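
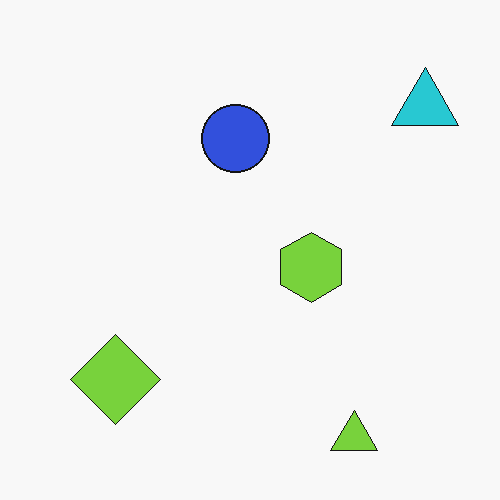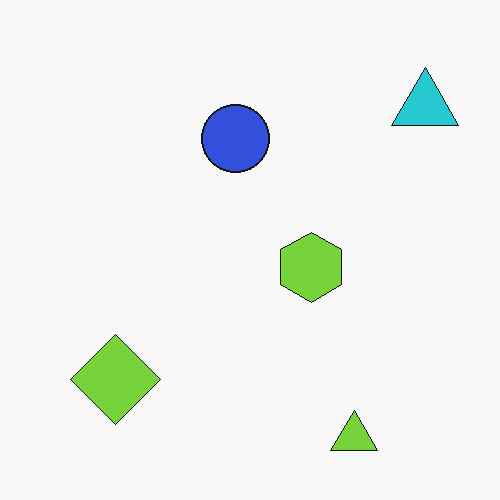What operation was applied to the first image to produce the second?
The second image is the first given moderate JPEG compression.

Blocky 8×8 compression artifacts appear around shape edges and the flat background shows ringing — characteristic JPEG degradation.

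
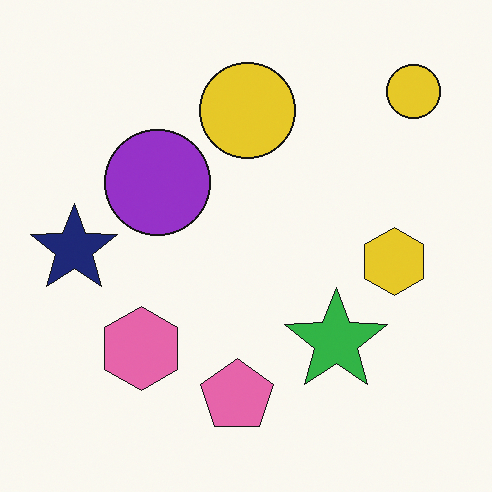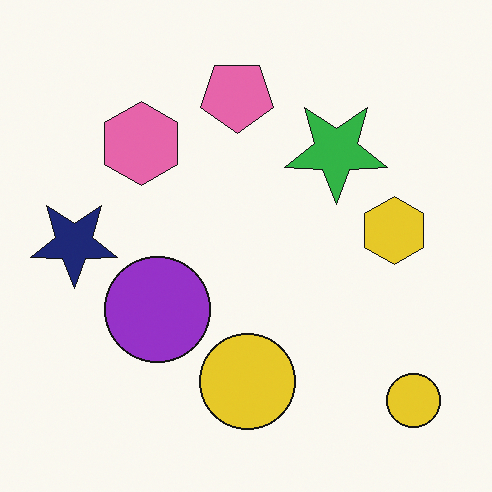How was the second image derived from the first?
This is the original image flipped vertically (top ↔ bottom).

The pink pentagon is in the bottom of the first image and the top of the second — shapes on opposite sides of the horizontal midline have swapped in a mirror flip.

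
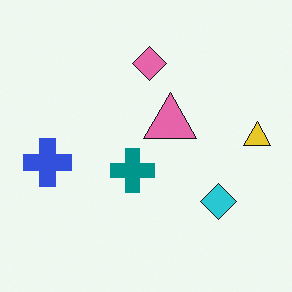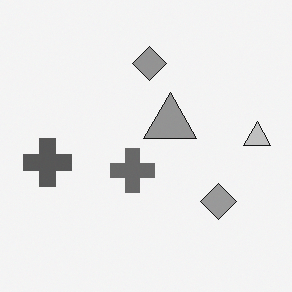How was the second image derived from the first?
This is the original image converted to grayscale.

All color is removed — every shape is now a shade of grey.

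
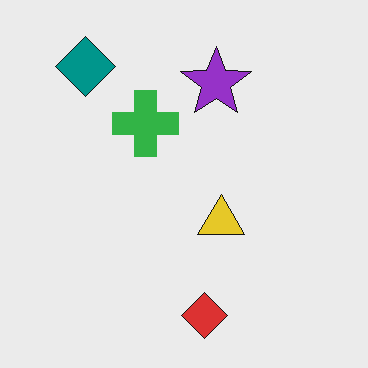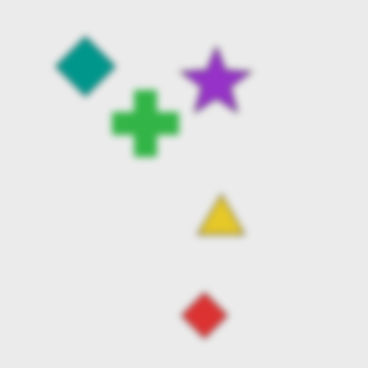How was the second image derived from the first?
The transformation is: moderately blurred.

Shape edges and outlines are uniformly softened across the whole image.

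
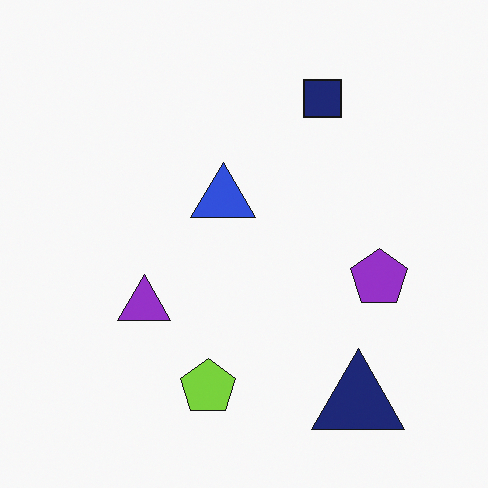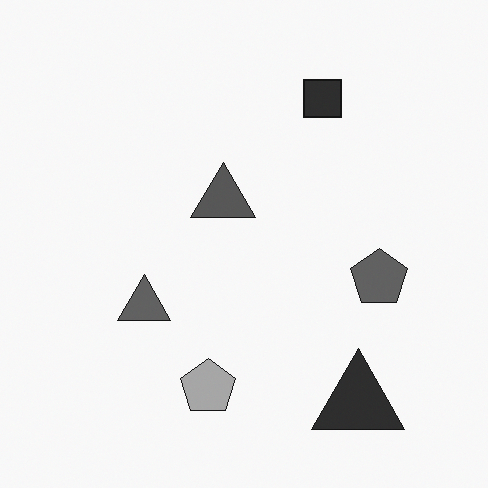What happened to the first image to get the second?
It was converted to grayscale.

All color is removed — every shape is now a shade of grey.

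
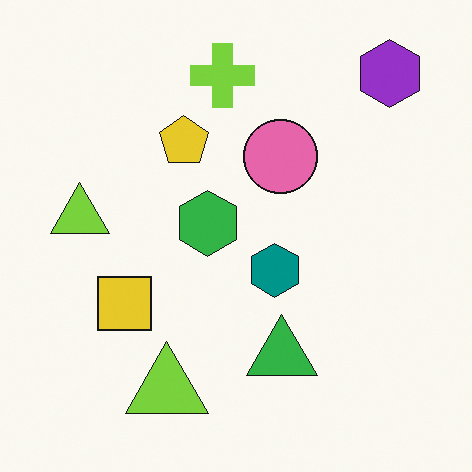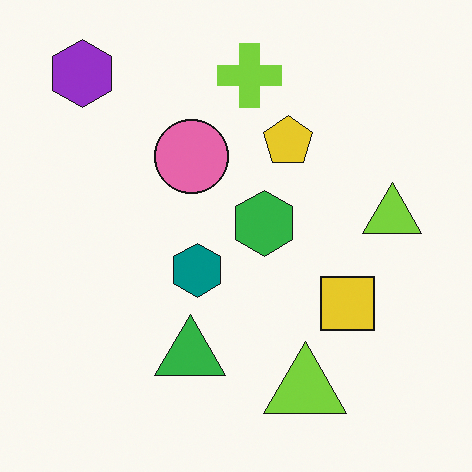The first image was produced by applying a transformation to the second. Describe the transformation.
The transformation is: flipped horizontally (left ↔ right).

The purple hexagon is in the top-left of the second image and the top-right of the first — shapes on opposite sides of the vertical midline have swapped in a mirror flip.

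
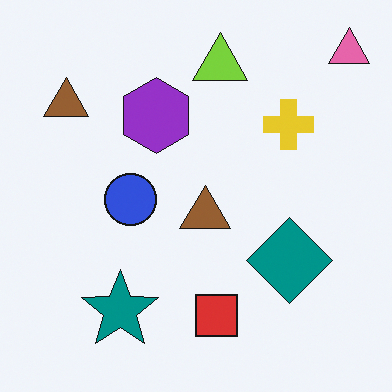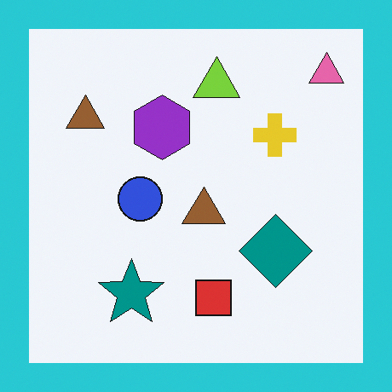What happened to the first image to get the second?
It was framed with a cyan border.

A solid cyan frame runs around the edge of the second image, with the content slightly shrunk inside it.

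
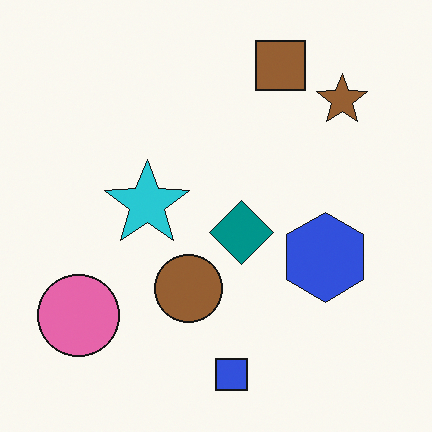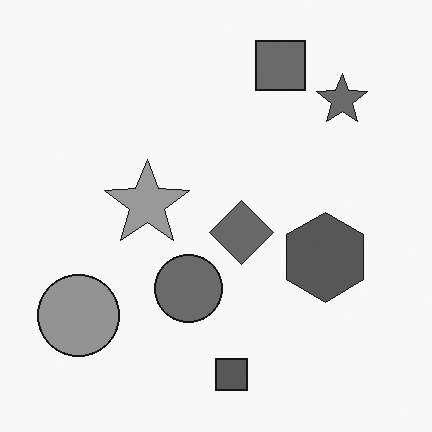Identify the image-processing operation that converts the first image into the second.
The image was converted to grayscale.

All color is removed — every shape is now a shade of grey.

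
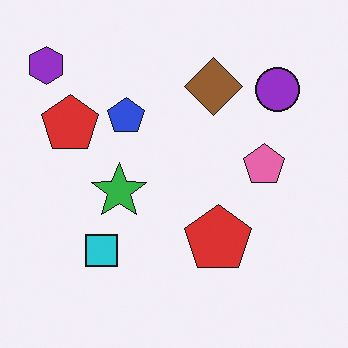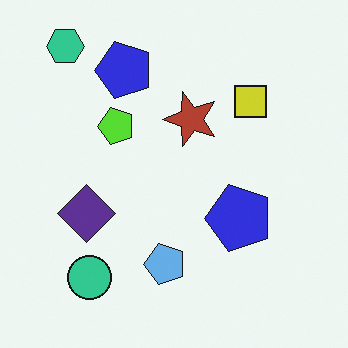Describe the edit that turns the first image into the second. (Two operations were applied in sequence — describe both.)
Transposed (reflected across the top-left ↔ bottom-right diagonal), then hue-shifted by a large amount.

Shapes have swapped their row and column positions — what was in the top-right is now in the bottom-left — a diagonal reflection. Every shape's color has rotated by the same amount around the hue wheel — a uniform hue shift.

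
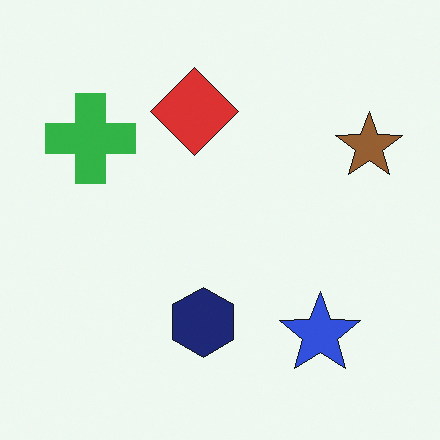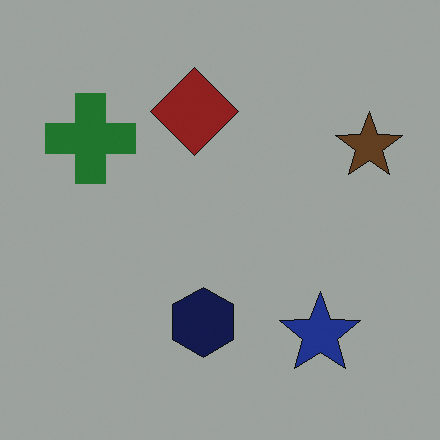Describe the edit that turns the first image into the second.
Noticeably darkened.

Every pixel — background and shapes alike — is uniformly darkened.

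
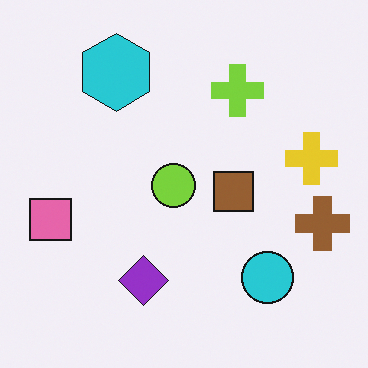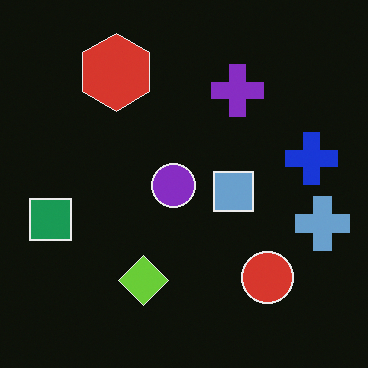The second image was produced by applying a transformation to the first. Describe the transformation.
Color-inverted (negative).

The light background has become dark and every shape's color is its complement — a photographic negative.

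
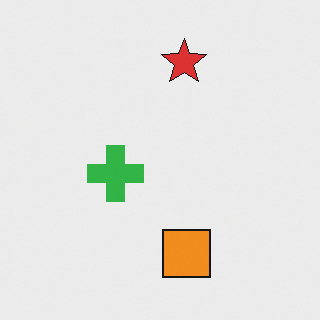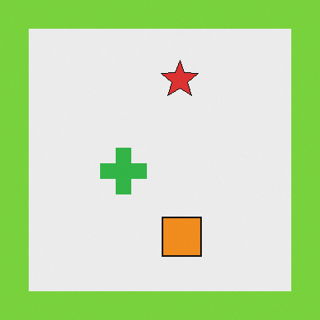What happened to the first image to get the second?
This is the original image framed with a lime border.

A solid lime frame runs around the edge of the second image, with the content slightly shrunk inside it.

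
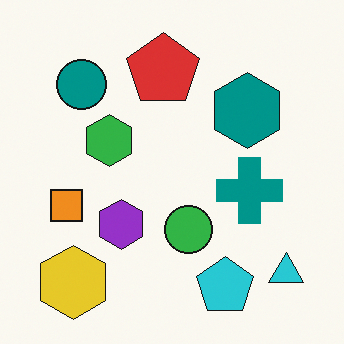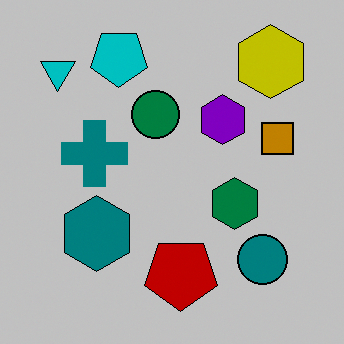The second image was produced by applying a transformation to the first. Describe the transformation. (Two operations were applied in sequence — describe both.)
Rotated 180°, then heavily posterized to just a handful of flat colors.

The cyan triangle sits in the bottom-right of the first image and the top-left of the second — consistent with a whole-image 180° rotation. Each flat color has snapped to a coarser quantized level — most visibly, the near-white background has dropped to a flat grey.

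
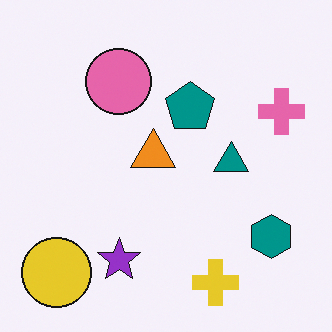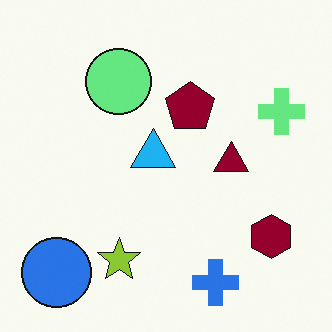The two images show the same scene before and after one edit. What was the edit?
This is the original image hue-shifted through roughly half the color wheel.

Every shape's color has rotated by the same amount around the hue wheel — a uniform hue shift.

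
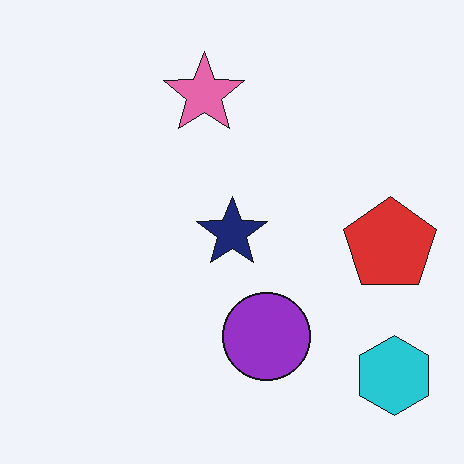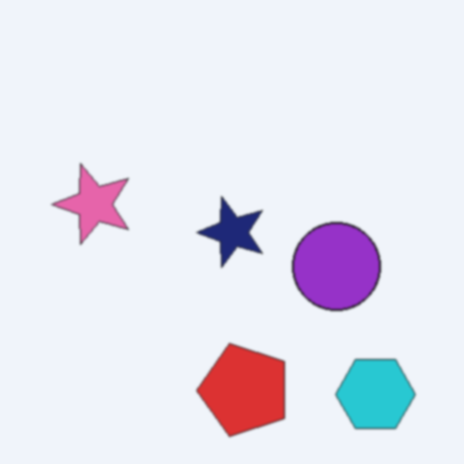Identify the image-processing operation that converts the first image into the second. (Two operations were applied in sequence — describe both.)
This is the original image lightly blurred, then transposed (reflected across the top-left ↔ bottom-right diagonal).

Shape edges and outlines are uniformly softened across the whole image. Shapes have swapped their row and column positions — what was in the top-right is now in the bottom-left — a diagonal reflection.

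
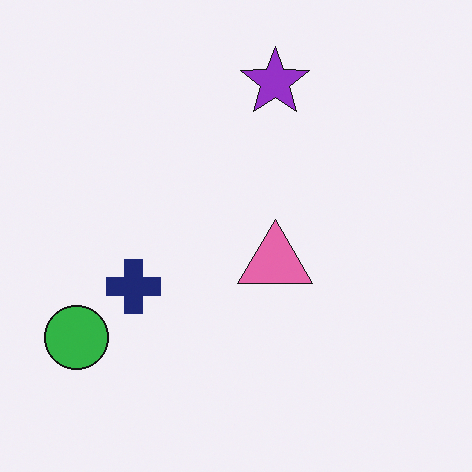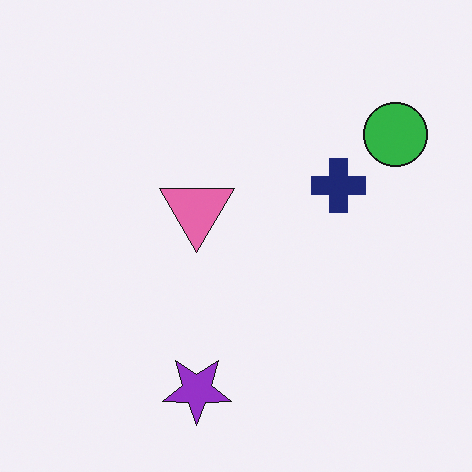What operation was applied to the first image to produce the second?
The transformation is: rotated 180°.

The green circle sits in the bottom-left of the first image and the top-right of the second — consistent with a whole-image 180° rotation.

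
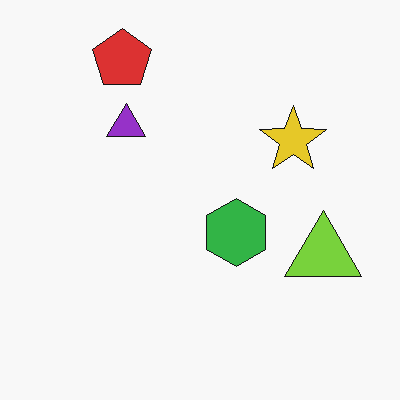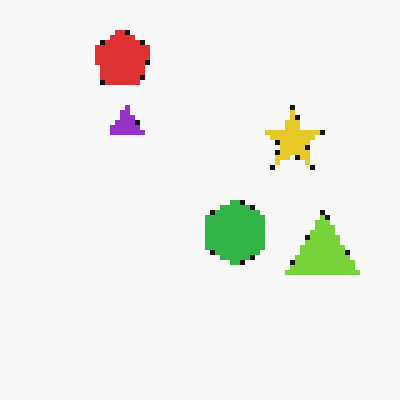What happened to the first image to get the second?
The image was lightly pixelated (a mild mosaic effect).

Shapes are reduced to large square blocks; fine edges and outlines are lost — a downscale-then-upscale (mosaic) effect.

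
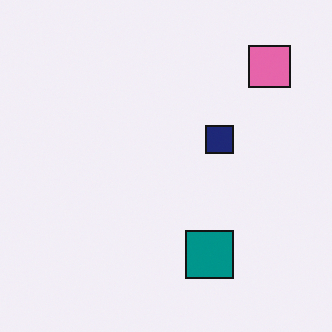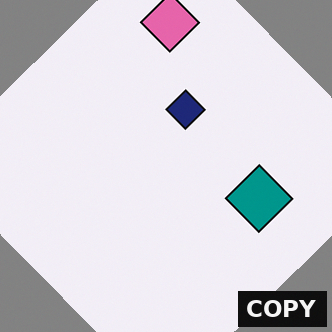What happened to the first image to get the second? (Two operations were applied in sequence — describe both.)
This is the original image rotated counter-clockwise by a large amount — several tens of degrees, then watermarked with the text "COPY" in the lower-right corner.

Every shape is tilted by the same angle and the image corners show triangular fill wedges — a whole-image rotation by a non-right angle. A dark label reading "COPY" appears in the lower-right corner.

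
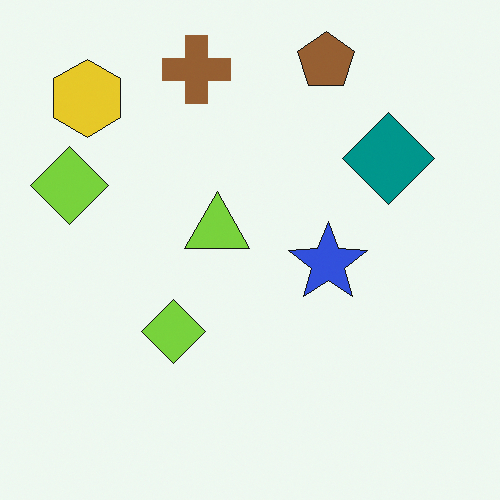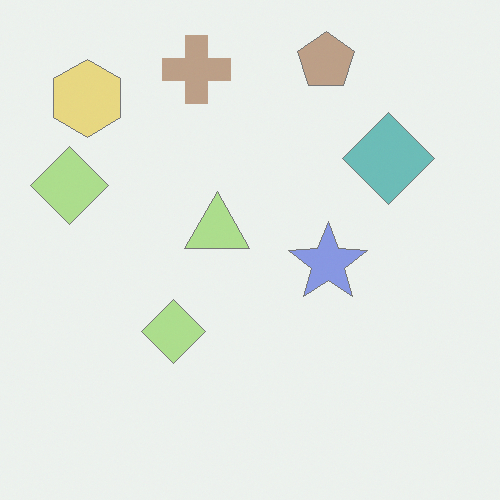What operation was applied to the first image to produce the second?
The transformation is: given much lower contrast.

Tones are pushed toward mid-grey across the whole image — a global contrast change.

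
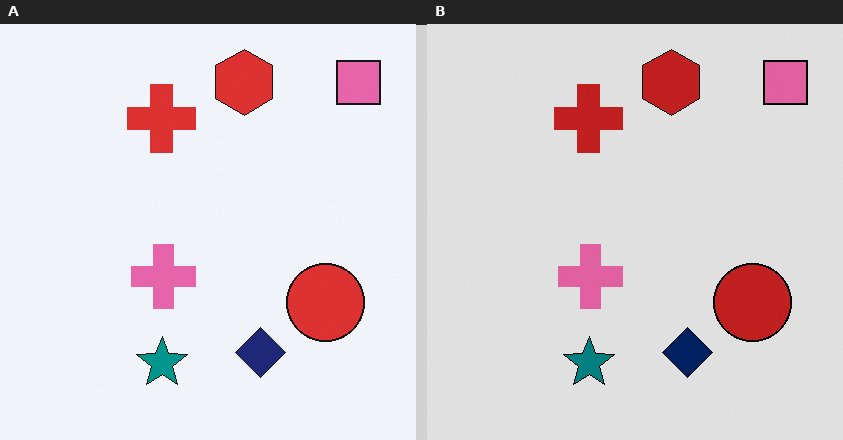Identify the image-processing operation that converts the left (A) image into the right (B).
This is the original image moderately posterized.

Each flat color has snapped to a coarser quantized level — most visibly, the near-white background has dropped to a flat grey.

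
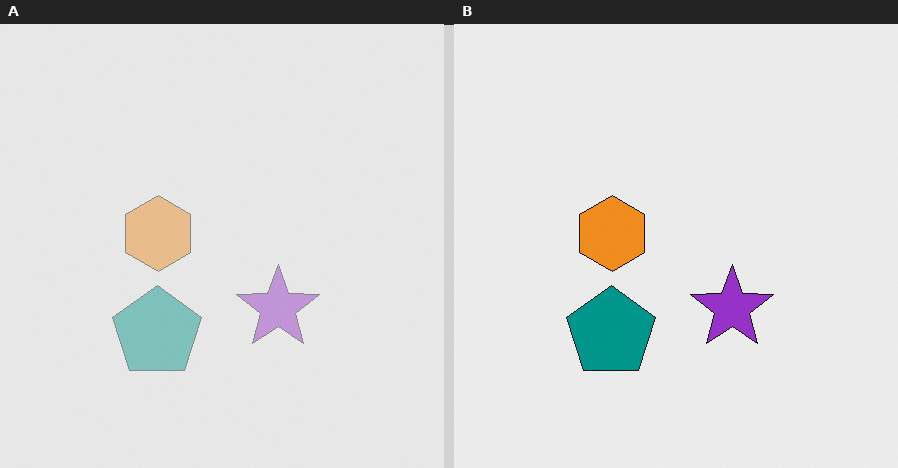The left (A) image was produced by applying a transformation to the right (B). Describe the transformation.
The left (A) image is the right (B) given much lower contrast.

Tones are pushed toward mid-grey across the whole image — a global contrast change.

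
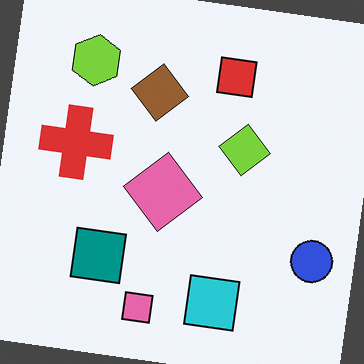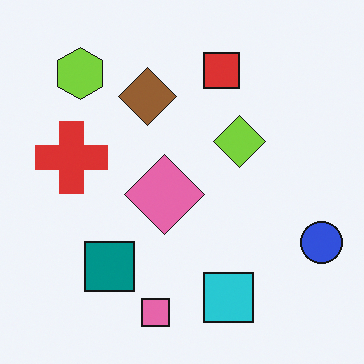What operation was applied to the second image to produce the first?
Rotated clockwise by a few degrees.

Every shape is tilted by the same angle and the image corners show triangular fill wedges — a whole-image rotation by a non-right angle.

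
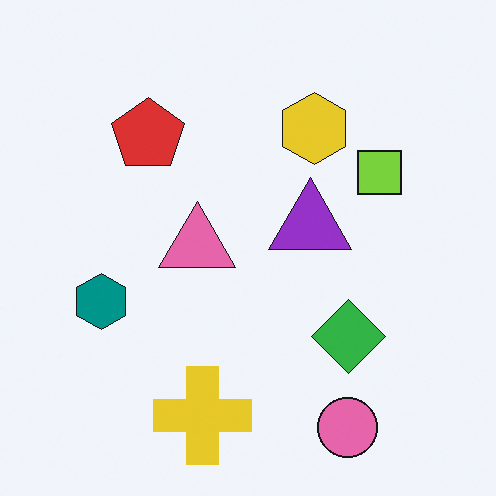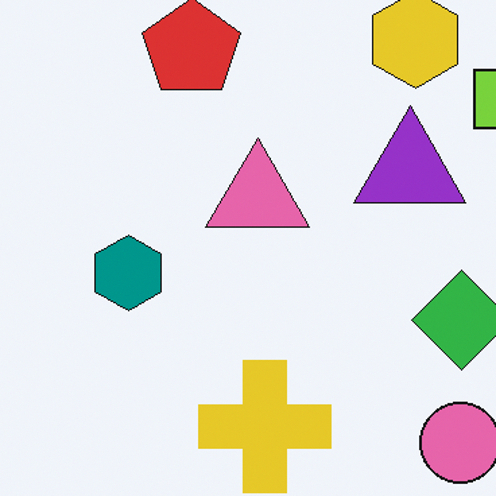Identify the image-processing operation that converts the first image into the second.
The image was cropped slightly and scaled back up.

The visible shapes are larger and the field of view is narrower; shapes near the original edges may be partly or wholly outside the frame — a crop-and-rescale.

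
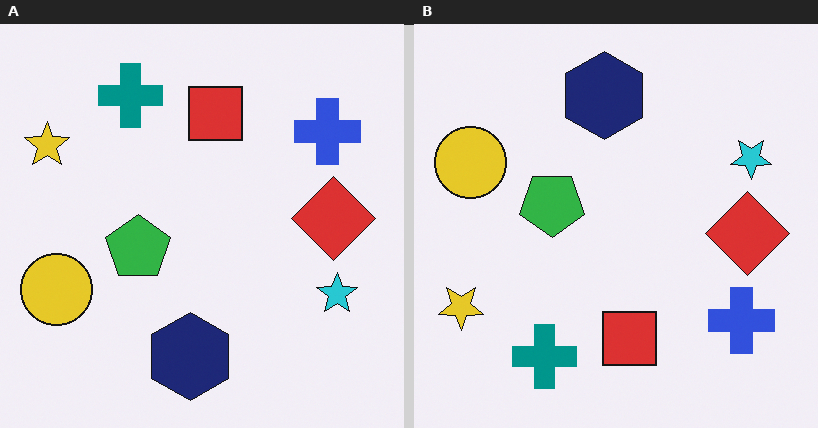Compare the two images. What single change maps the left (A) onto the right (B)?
This is the original image flipped vertically (top ↔ bottom).

The teal cross is in the top-left of the left (A) image and the bottom-left of the right (B) — shapes on opposite sides of the horizontal midline have swapped in a mirror flip.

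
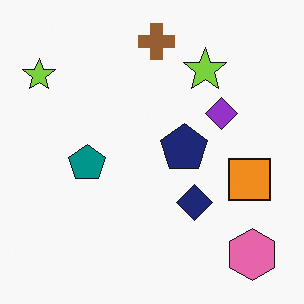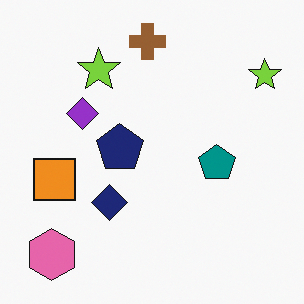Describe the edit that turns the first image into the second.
The second image is the first flipped horizontally (left ↔ right).

The pink hexagon is in the bottom-right of the first image and the bottom-left of the second — shapes on opposite sides of the vertical midline have swapped in a mirror flip.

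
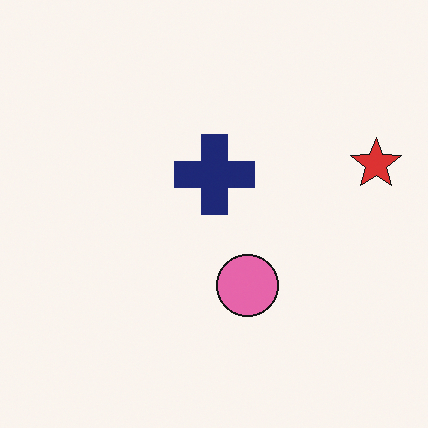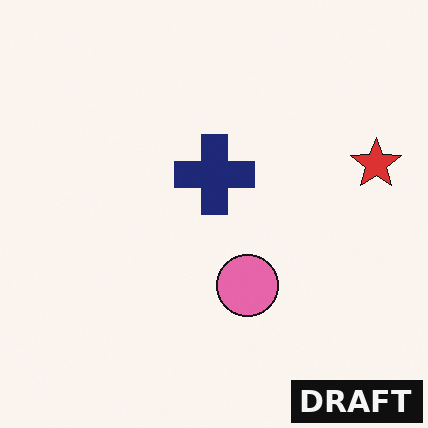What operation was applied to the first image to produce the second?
This is the original image watermarked with the text "DRAFT" in the lower-right corner.

A dark label reading "DRAFT" appears in the lower-right corner.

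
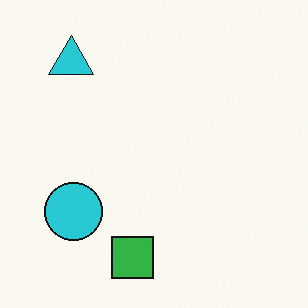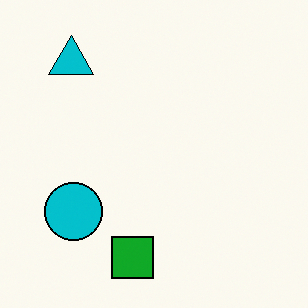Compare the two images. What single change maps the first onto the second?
The image was given slightly increased contrast.

Tones are pushed away from mid-grey across the whole image — a global contrast change.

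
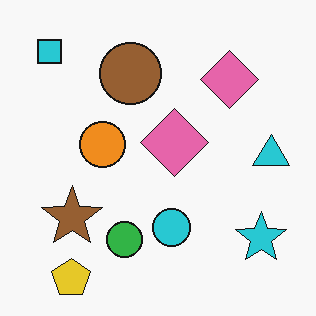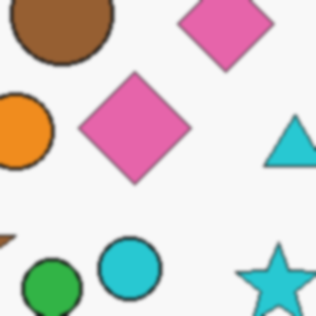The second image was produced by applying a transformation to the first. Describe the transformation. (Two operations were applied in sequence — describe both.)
The transformation is: cropped to a noticeably smaller region and rescaled, then given a subtle gaussian blur.

The visible shapes are larger and the field of view is narrower; shapes near the original edges may be partly or wholly outside the frame — a crop-and-rescale. Shape edges and outlines are uniformly softened across the whole image.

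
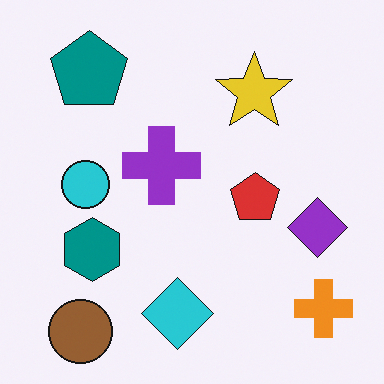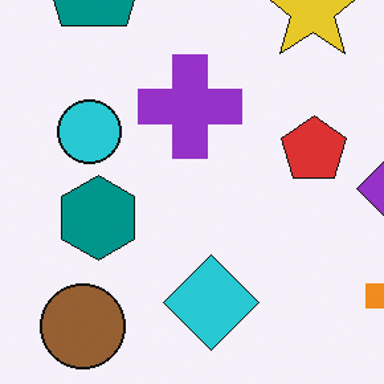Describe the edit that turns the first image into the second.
The transformation is: cropped slightly and scaled back up.

The visible shapes are larger and the field of view is narrower; shapes near the original edges may be partly or wholly outside the frame — a crop-and-rescale.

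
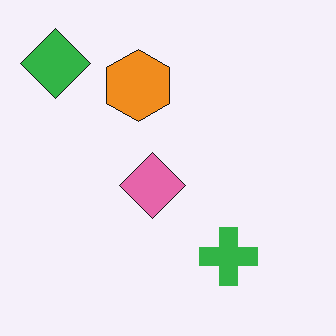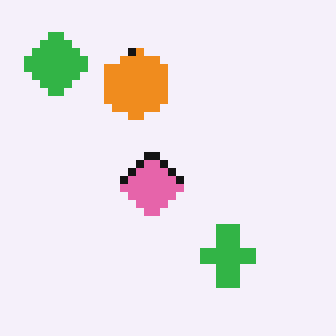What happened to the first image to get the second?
This is the original image pixelated into visible square blocks.

Shapes are reduced to large square blocks; fine edges and outlines are lost — a downscale-then-upscale (mosaic) effect.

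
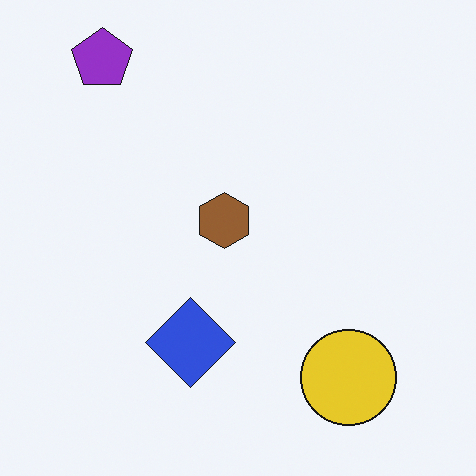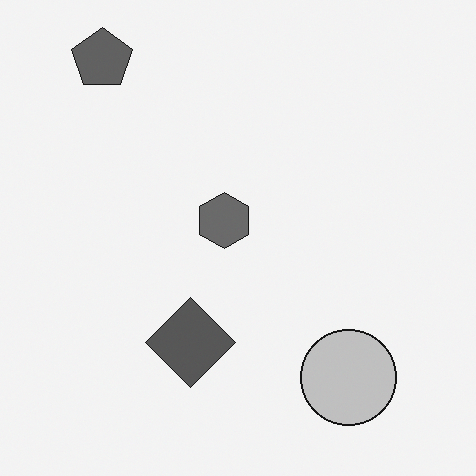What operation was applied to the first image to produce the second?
The second image is the first converted to grayscale.

All color is removed — every shape is now a shade of grey.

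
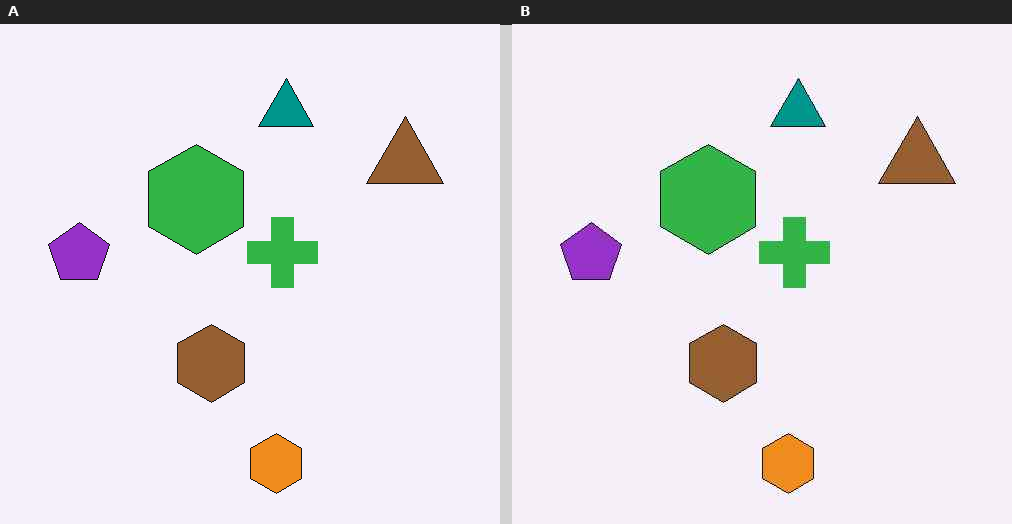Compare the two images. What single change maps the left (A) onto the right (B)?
Given moderate JPEG compression.

Blocky 8×8 compression artifacts appear around shape edges and the flat background shows ringing — characteristic JPEG degradation.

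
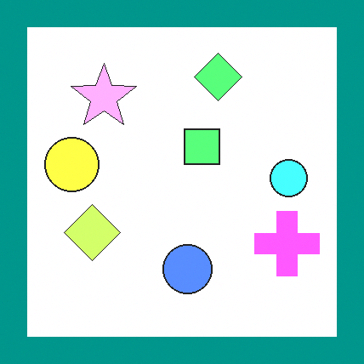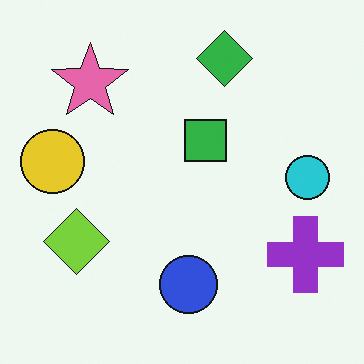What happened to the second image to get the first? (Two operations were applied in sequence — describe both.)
It was noticeably brightened, then framed with a teal border.

Every pixel — background and shapes alike — is uniformly brightened. A solid teal frame runs around the edge of the first image, with the content slightly shrunk inside it.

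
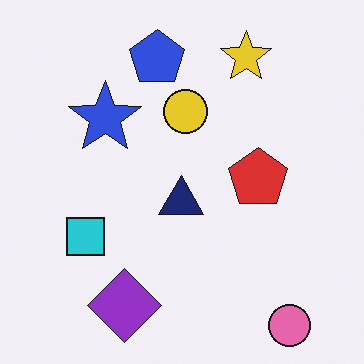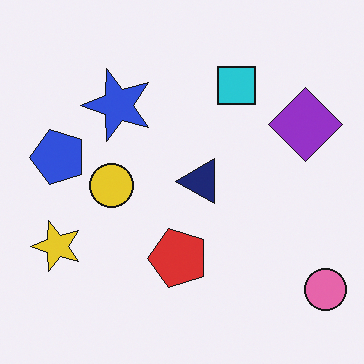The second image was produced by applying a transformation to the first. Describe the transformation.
This is the original image transposed (reflected across the top-left ↔ bottom-right diagonal).

Shapes have swapped their row and column positions — what was in the top-right is now in the bottom-left — a diagonal reflection.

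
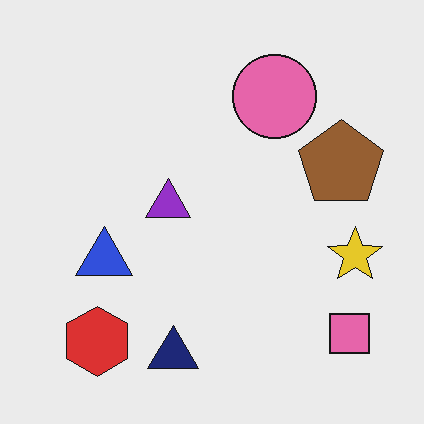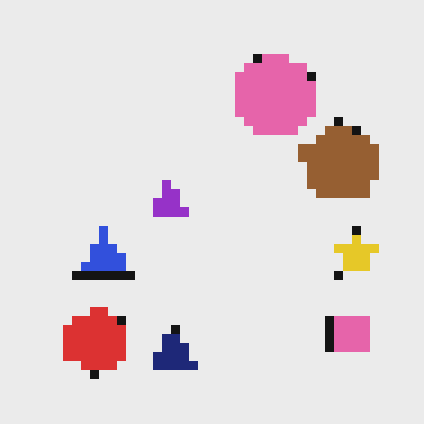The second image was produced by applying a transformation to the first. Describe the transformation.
The transformation is: coarsely pixelated.

Shapes are reduced to large square blocks; fine edges and outlines are lost — a downscale-then-upscale (mosaic) effect.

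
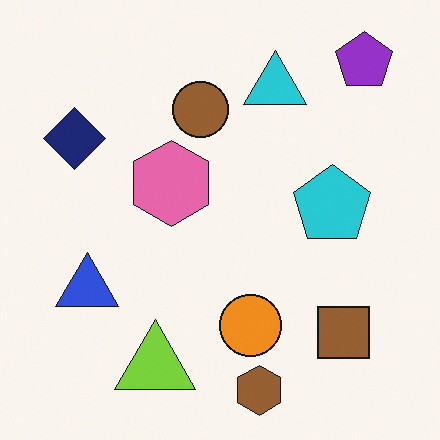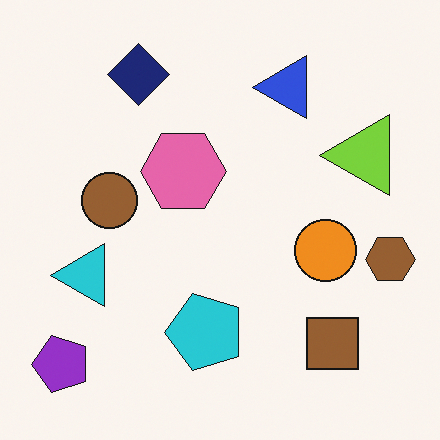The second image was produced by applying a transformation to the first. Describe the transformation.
The transformation is: transposed (reflected across the top-left ↔ bottom-right diagonal).

Shapes have swapped their row and column positions — what was in the top-right is now in the bottom-left — a diagonal reflection.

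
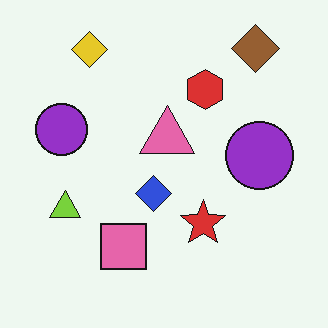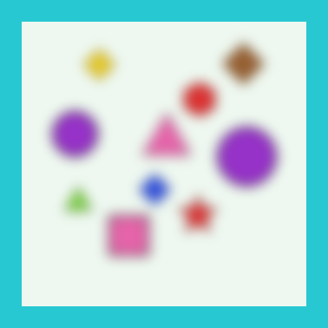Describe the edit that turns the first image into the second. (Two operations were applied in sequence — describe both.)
The second image is the first strongly gaussian-blurred, then framed with a cyan border.

Shape edges and outlines are uniformly softened across the whole image. A solid cyan frame runs around the edge of the second image, with the content slightly shrunk inside it.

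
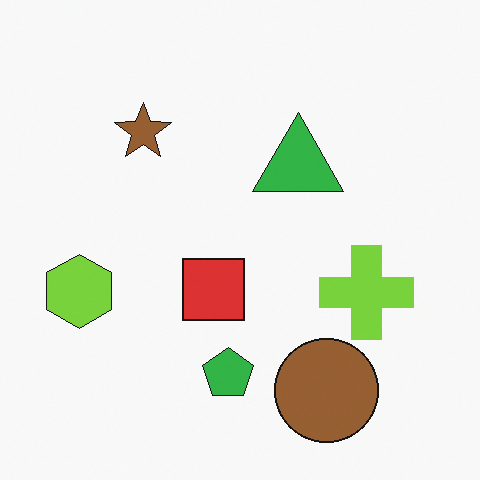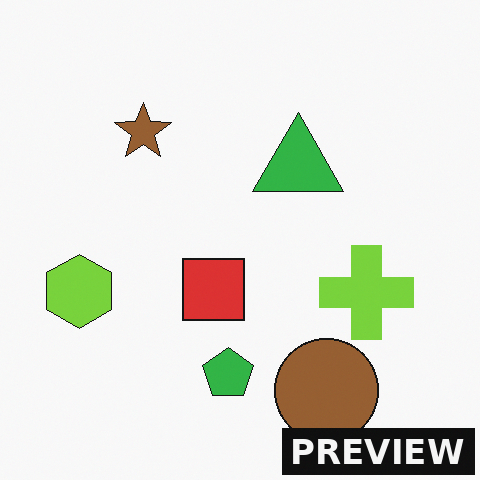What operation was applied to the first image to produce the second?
Watermarked with the text "PREVIEW" in the lower-right corner.

A dark label reading "PREVIEW" appears in the lower-right corner.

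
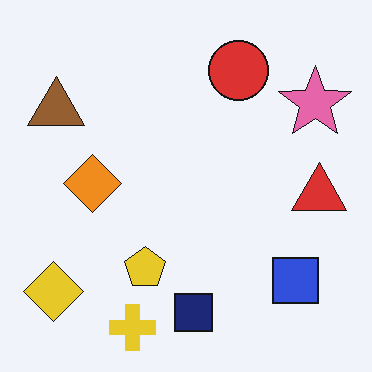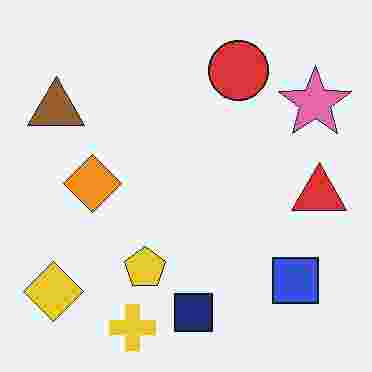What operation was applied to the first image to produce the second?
This is the original image degraded with heavy JPEG compression.

Blocky 8×8 compression artifacts appear around shape edges and the flat background shows ringing — characteristic JPEG degradation.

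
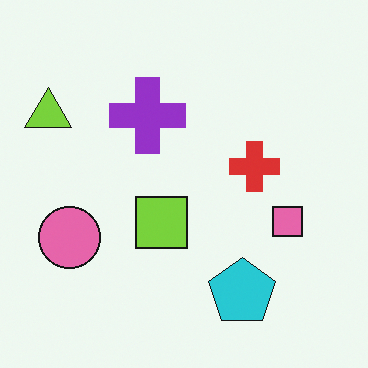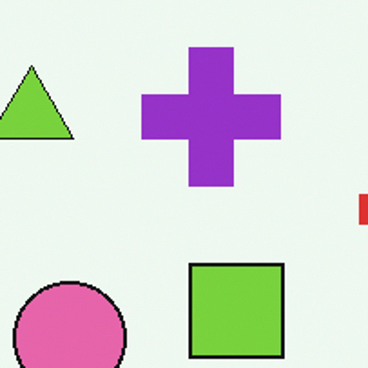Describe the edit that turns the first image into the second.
Cropped to a noticeably smaller region and rescaled.

The visible shapes are larger and the field of view is narrower; shapes near the original edges may be partly or wholly outside the frame — a crop-and-rescale.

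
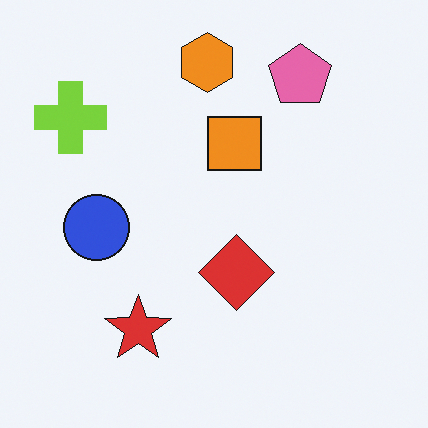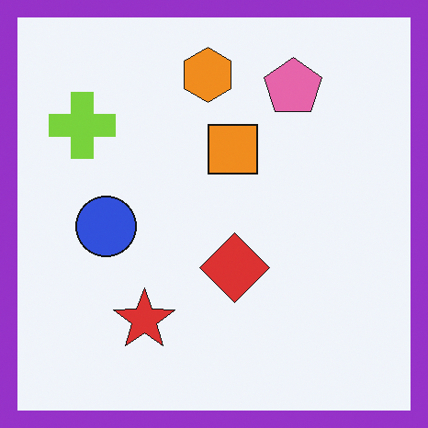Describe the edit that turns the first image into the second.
This is the original image framed with a purple border.

A solid purple frame runs around the edge of the second image, with the content slightly shrunk inside it.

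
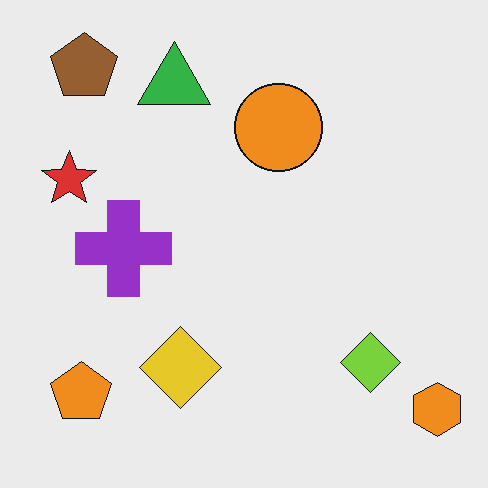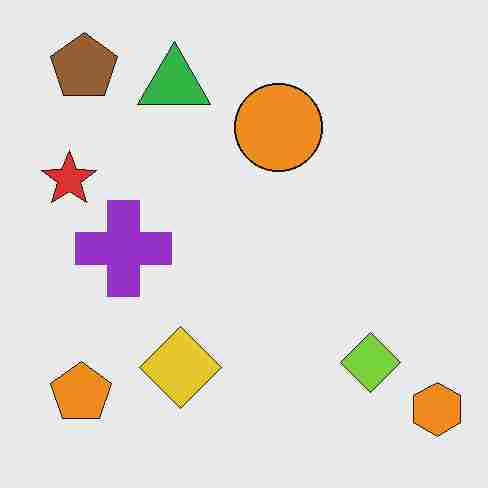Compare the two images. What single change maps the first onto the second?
The second image is the first heavily JPEG-compressed with obvious blocking artifacts.

Blocky 8×8 compression artifacts appear around shape edges and the flat background shows ringing — characteristic JPEG degradation.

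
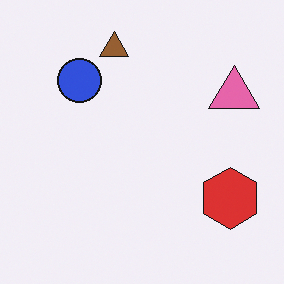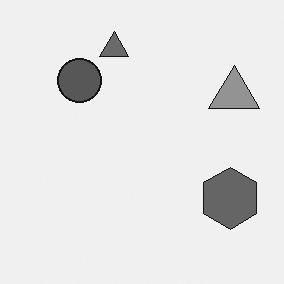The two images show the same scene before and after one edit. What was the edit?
Converted to grayscale.

All color is removed — every shape is now a shade of grey.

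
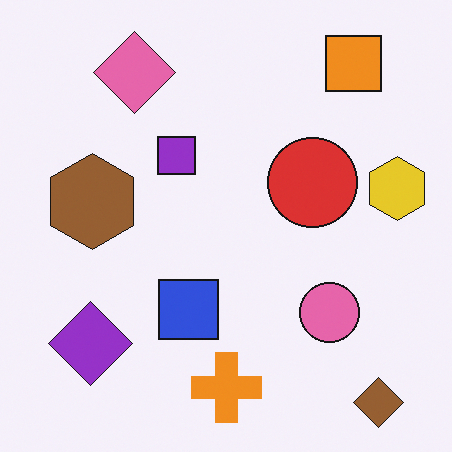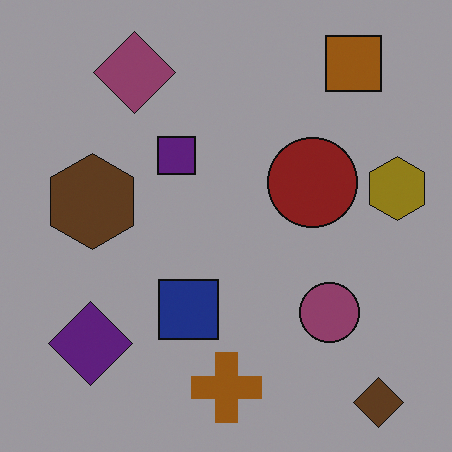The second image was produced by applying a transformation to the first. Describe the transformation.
The image was noticeably darkened.

Every pixel — background and shapes alike — is uniformly darkened.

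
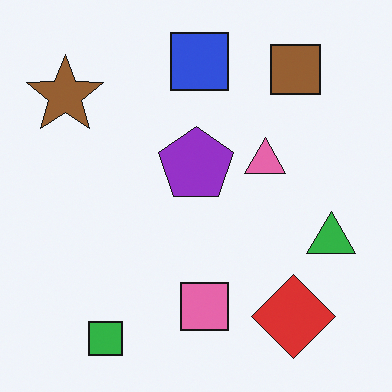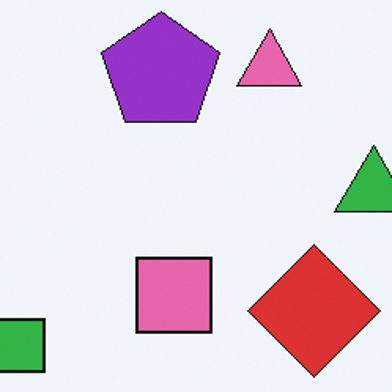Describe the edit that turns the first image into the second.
This is the original image cropped to a modestly smaller region and rescaled.

The visible shapes are larger and the field of view is narrower; shapes near the original edges may be partly or wholly outside the frame — a crop-and-rescale.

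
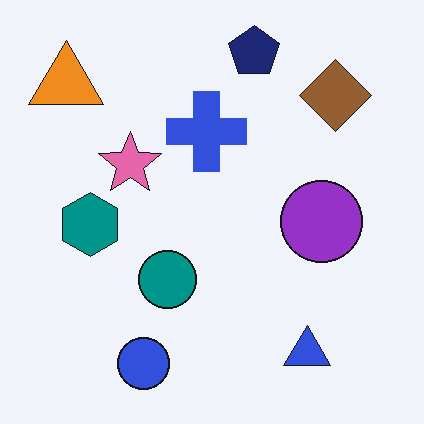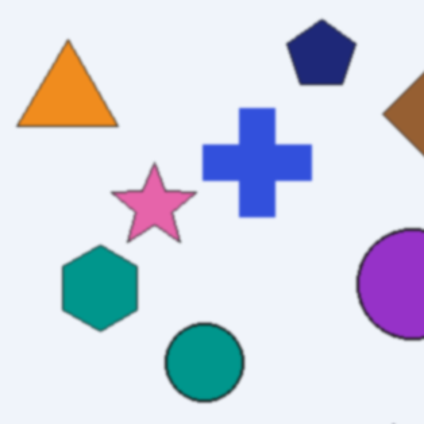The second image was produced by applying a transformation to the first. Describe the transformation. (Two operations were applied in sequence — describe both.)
Given a subtle gaussian blur, then cropped slightly and scaled back up.

Shape edges and outlines are uniformly softened across the whole image. The visible shapes are larger and the field of view is narrower; shapes near the original edges may be partly or wholly outside the frame — a crop-and-rescale.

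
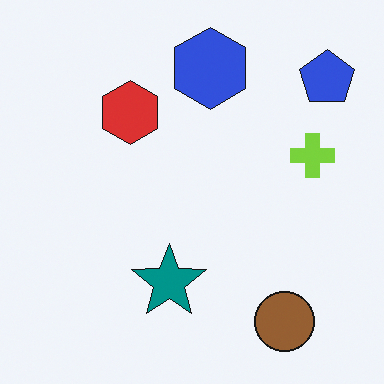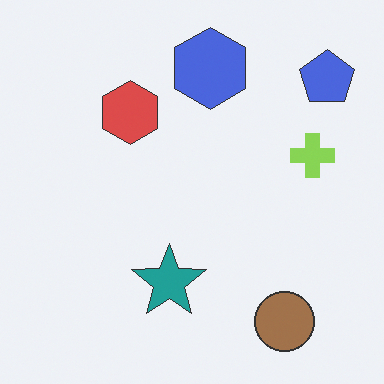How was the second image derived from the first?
Given slightly reduced contrast.

Tones are pushed toward mid-grey across the whole image — a global contrast change.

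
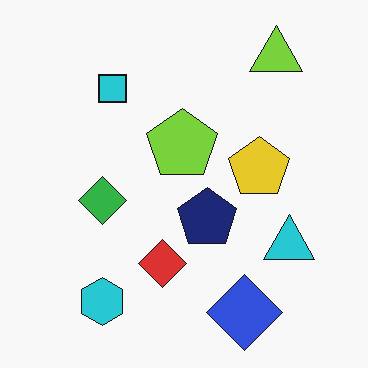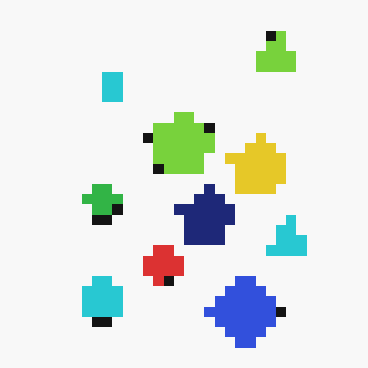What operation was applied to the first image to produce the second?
This is the original image coarsely pixelated.

Shapes are reduced to large square blocks; fine edges and outlines are lost — a downscale-then-upscale (mosaic) effect.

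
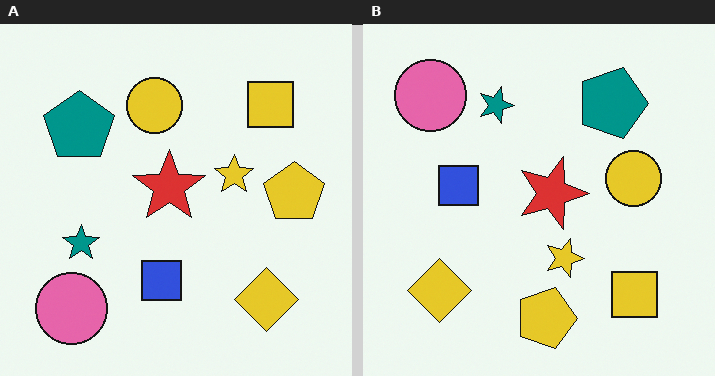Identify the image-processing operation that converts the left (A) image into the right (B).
The right (B) image is the left (A) rotated 90° clockwise.

The pink circle sits in the bottom-left of the left (A) image and the top-left of the right (B) — consistent with a whole-image 90° clockwise rotation.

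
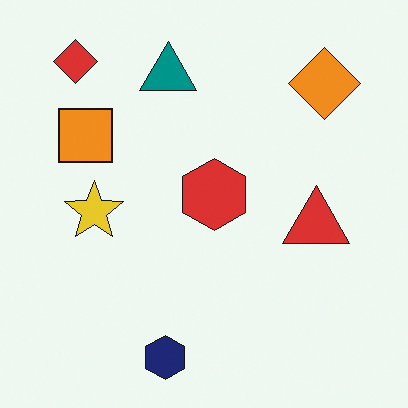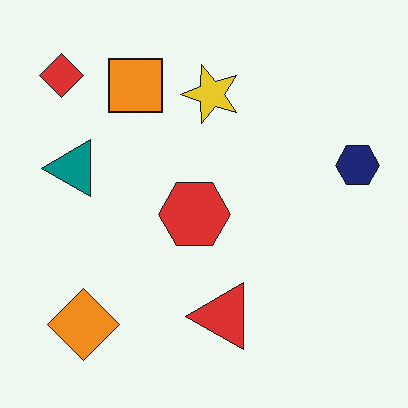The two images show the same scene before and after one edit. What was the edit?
This is the original image transposed (reflected across the top-left ↔ bottom-right diagonal).

Shapes have swapped their row and column positions — what was in the top-right is now in the bottom-left — a diagonal reflection.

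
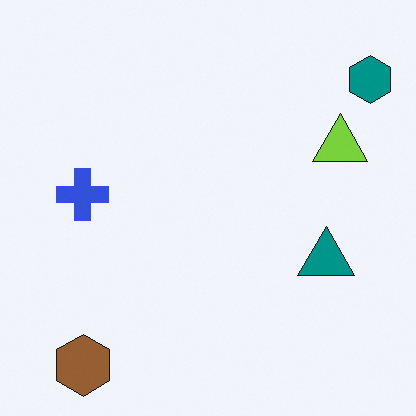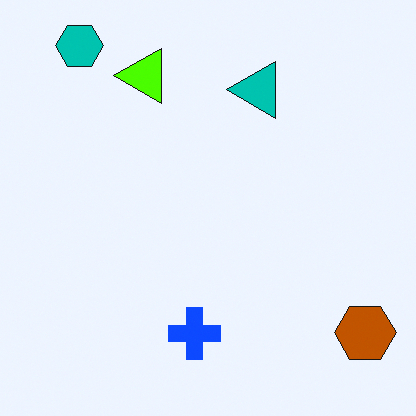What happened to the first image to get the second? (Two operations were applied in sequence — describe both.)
This is the original image rotated 90° counter-clockwise, then heavily oversaturated.

The teal hexagon sits in the top-right of the first image and the top-left of the second — consistent with a whole-image 90° counter-clockwise rotation. All colors are more vivid — a global saturation change.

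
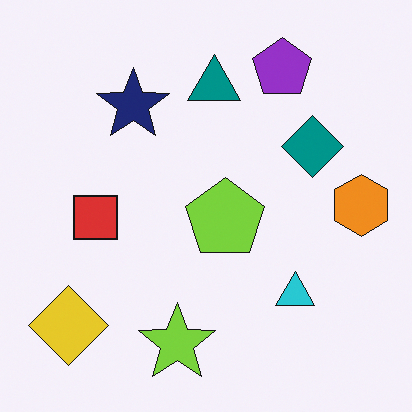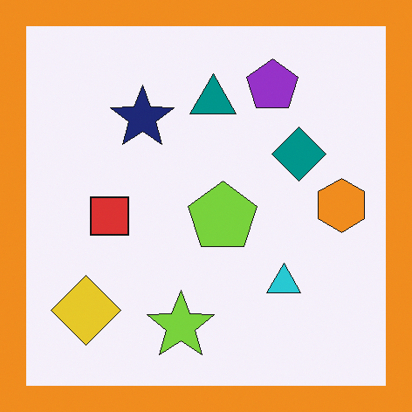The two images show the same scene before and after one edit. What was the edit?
It was framed with a orange border.

A solid orange frame runs around the edge of the second image, with the content slightly shrunk inside it.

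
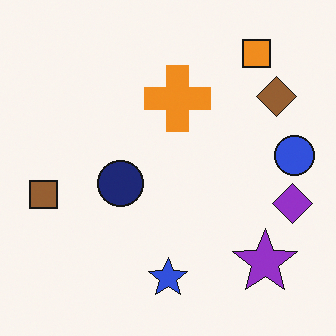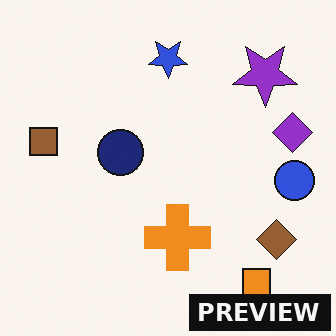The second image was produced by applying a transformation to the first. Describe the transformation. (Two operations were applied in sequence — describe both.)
It was flipped vertically (top ↔ bottom), then watermarked with the text "PREVIEW" in the lower-right corner.

The orange square is in the top-right of the first image and the bottom-right of the second — shapes on opposite sides of the horizontal midline have swapped in a mirror flip. A dark label reading "PREVIEW" appears in the lower-right corner.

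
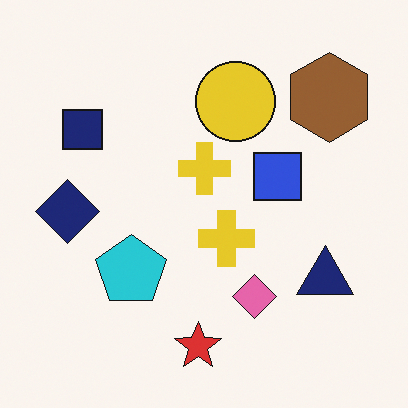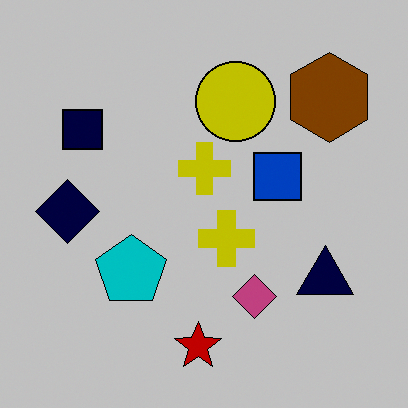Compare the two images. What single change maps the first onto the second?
This is the original image heavily posterized to just a handful of flat colors.

Each flat color has snapped to a coarser quantized level — most visibly, the near-white background has dropped to a flat grey.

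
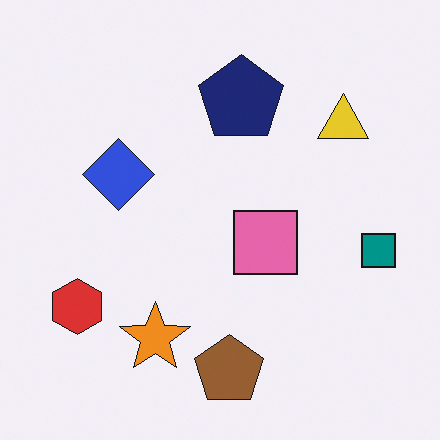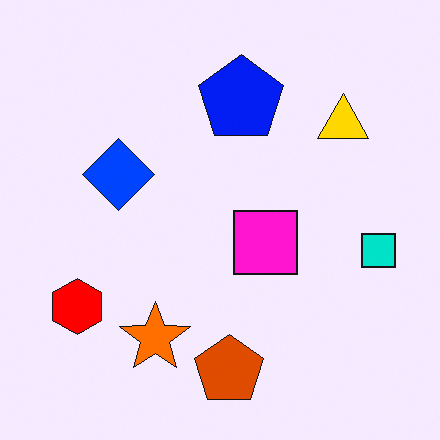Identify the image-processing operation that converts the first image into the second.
The transformation is: heavily oversaturated.

All colors are more vivid — a global saturation change.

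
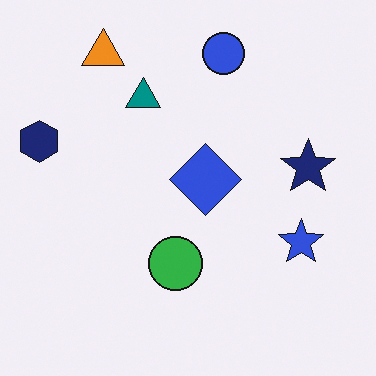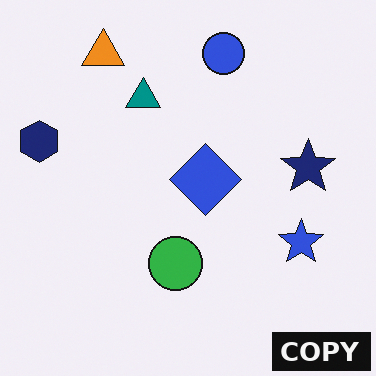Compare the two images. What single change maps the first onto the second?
Watermarked with the text "COPY" in the lower-right corner.

A dark label reading "COPY" appears in the lower-right corner.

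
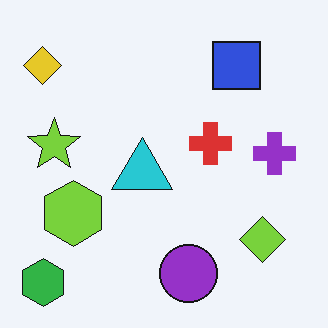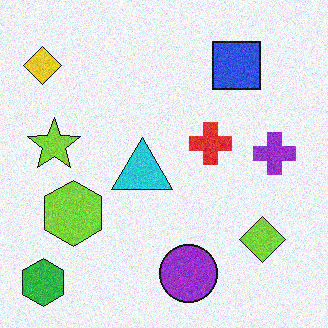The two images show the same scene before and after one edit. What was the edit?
Degraded with moderate additive noise.

Random speckle covers the whole image, including the flat background.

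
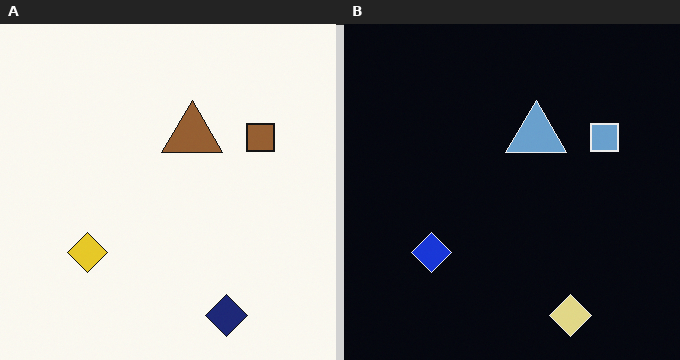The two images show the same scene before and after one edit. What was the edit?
The transformation is: color-inverted (negative).

The light background has become dark and every shape's color is its complement — a photographic negative.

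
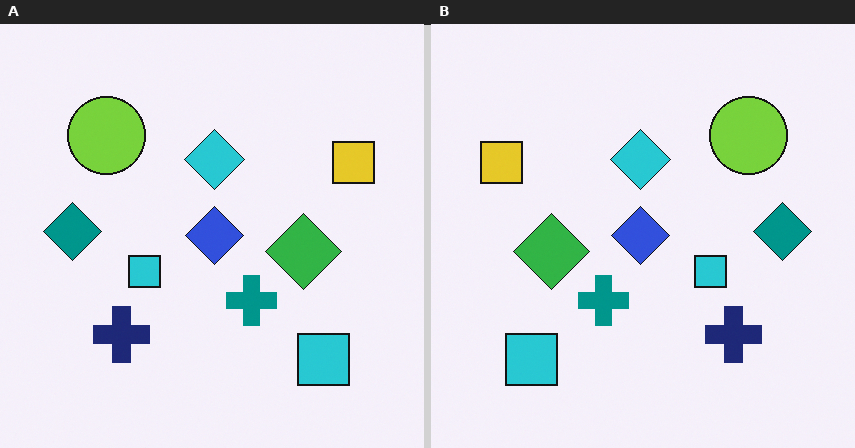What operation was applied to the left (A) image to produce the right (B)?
The right (B) image is the left (A) flipped horizontally (left ↔ right).

The yellow square is in the top-right of the left (A) image and the top-left of the right (B) — shapes on opposite sides of the vertical midline have swapped in a mirror flip.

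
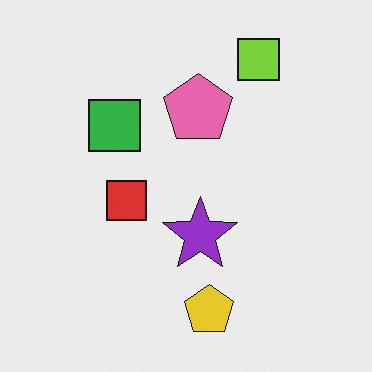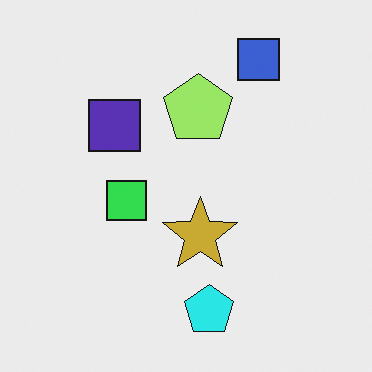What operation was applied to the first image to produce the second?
The transformation is: hue-shifted by a moderate amount.

Every shape's color has rotated by the same amount around the hue wheel — a uniform hue shift.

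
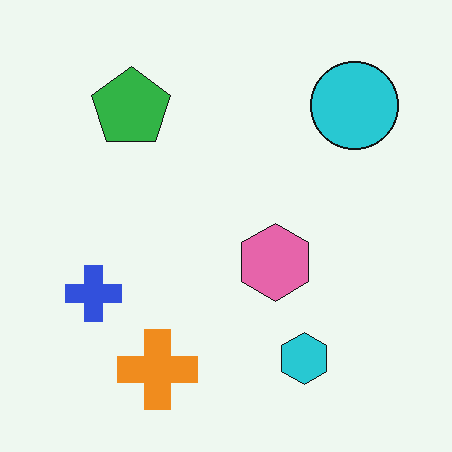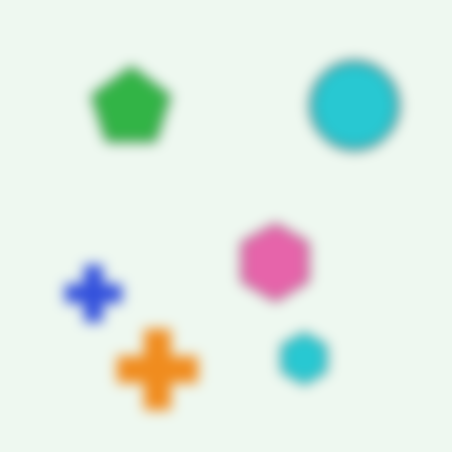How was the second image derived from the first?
It was heavily blurred.

Shape edges and outlines are uniformly softened across the whole image.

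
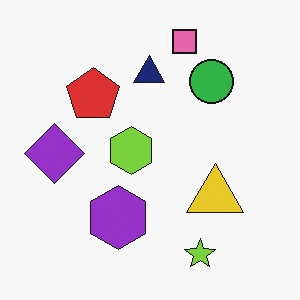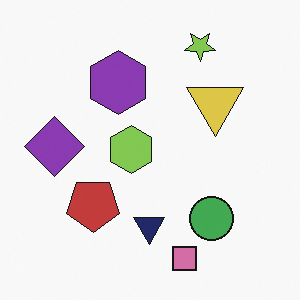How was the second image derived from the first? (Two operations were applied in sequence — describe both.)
The transformation is: slightly desaturated, then flipped vertically (top ↔ bottom).

All colors are more muted and greyish — a global saturation change. The pink square is in the top of the first image and the bottom of the second — shapes on opposite sides of the horizontal midline have swapped in a mirror flip.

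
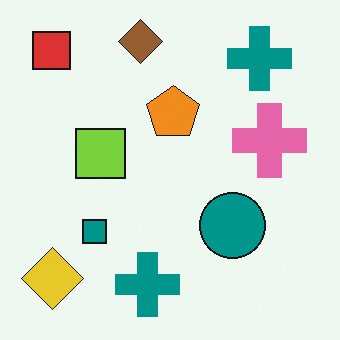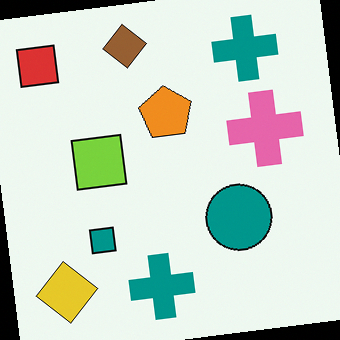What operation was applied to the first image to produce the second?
Rotated counter-clockwise by a slight angle.

Every shape is tilted by the same angle and the image corners show triangular fill wedges — a whole-image rotation by a non-right angle.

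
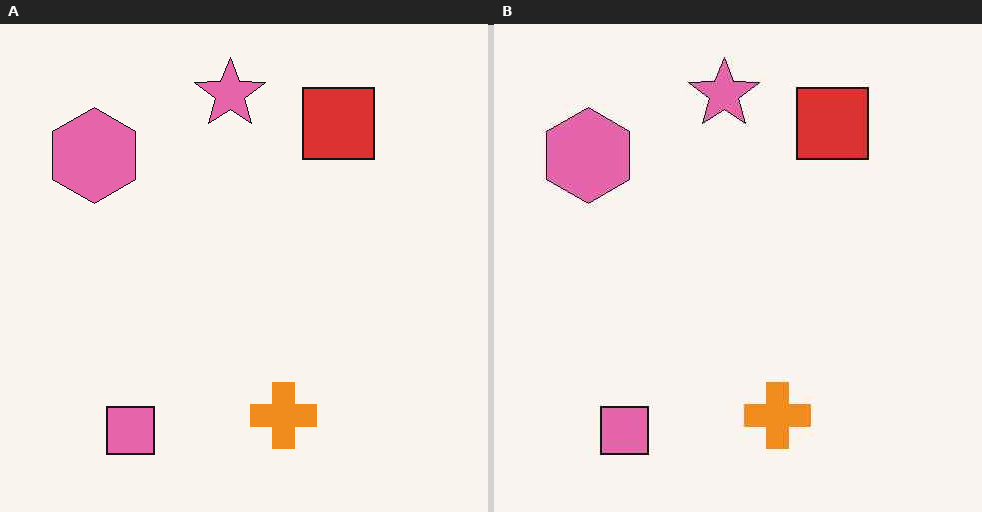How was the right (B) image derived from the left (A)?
The transformation is: JPEG-compressed with visible artifacts.

Blocky 8×8 compression artifacts appear around shape edges and the flat background shows ringing — characteristic JPEG degradation.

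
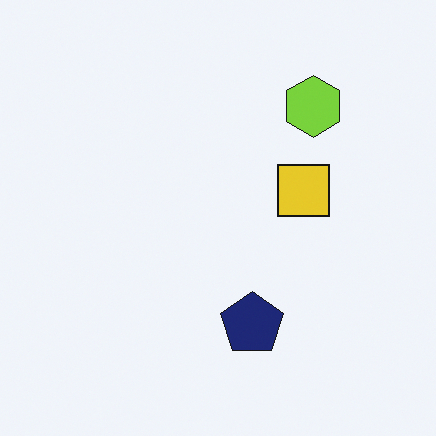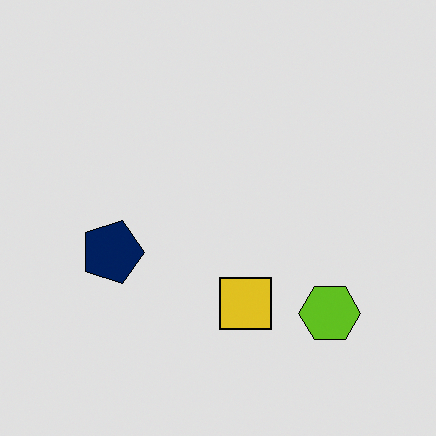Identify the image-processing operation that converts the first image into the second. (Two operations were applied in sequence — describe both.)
It was rotated 90° clockwise, then posterized to a reduced palette.

The lime hexagon sits in the top-right of the first image and the bottom-right of the second — consistent with a whole-image 90° clockwise rotation. Each flat color has snapped to a coarser quantized level — most visibly, the near-white background has dropped to a flat grey.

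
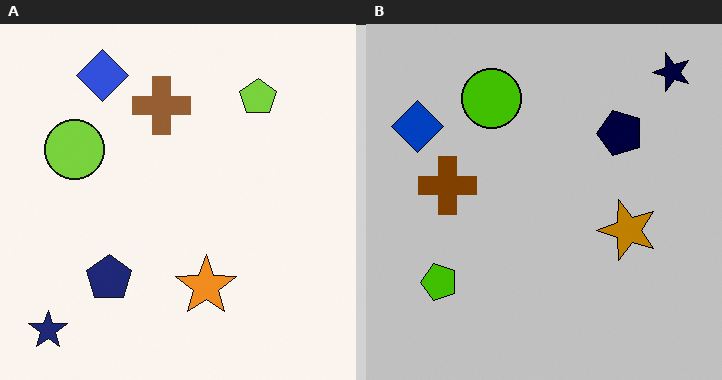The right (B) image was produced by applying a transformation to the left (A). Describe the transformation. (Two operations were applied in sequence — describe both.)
The transformation is: transposed (reflected across the top-left ↔ bottom-right diagonal), then aggressively posterized.

Shapes have swapped their row and column positions — what was in the top-right is now in the bottom-left — a diagonal reflection. Each flat color has snapped to a coarser quantized level — most visibly, the near-white background has dropped to a flat grey.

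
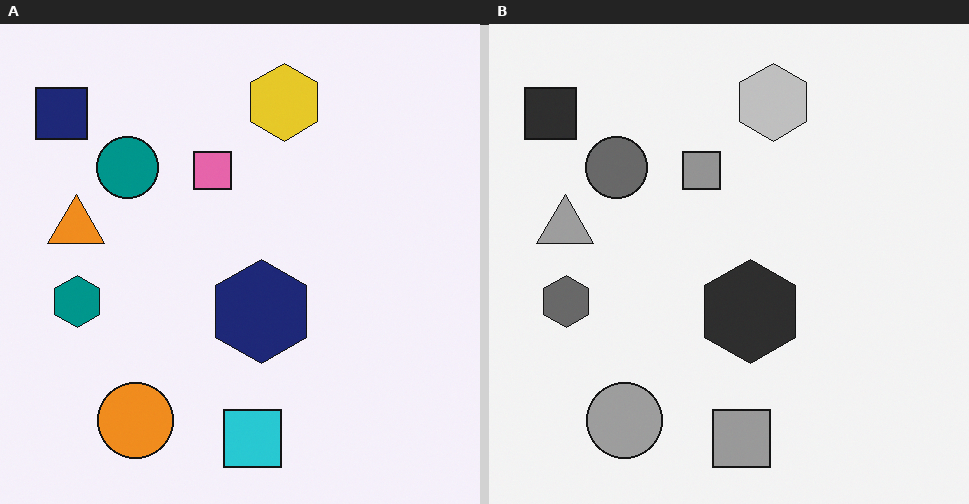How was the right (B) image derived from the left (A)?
Converted to grayscale.

All color is removed — every shape is now a shade of grey.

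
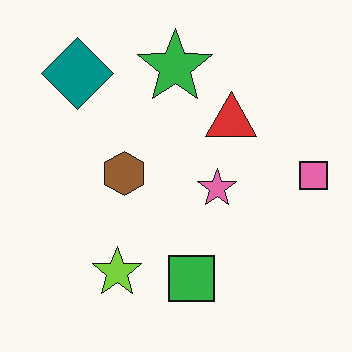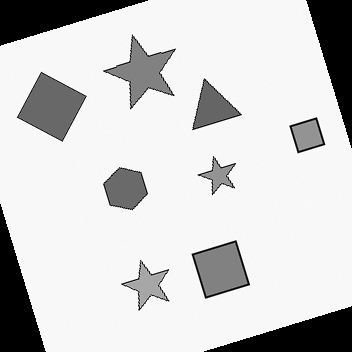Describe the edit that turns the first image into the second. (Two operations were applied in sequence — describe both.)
The transformation is: converted to grayscale, then rotated counter-clockwise by a moderate amount.

All color is removed — every shape is now a shade of grey. Every shape is tilted by the same angle and the image corners show triangular fill wedges — a whole-image rotation by a non-right angle.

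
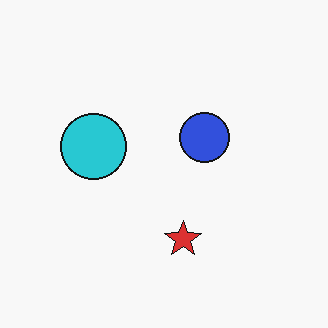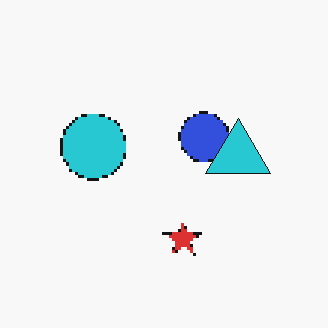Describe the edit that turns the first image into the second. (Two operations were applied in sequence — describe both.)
The image was lightly pixelated (a mild mosaic effect), then overlaid with an additional cyan triangle.

Shapes are reduced to large square blocks; fine edges and outlines are lost — a downscale-then-upscale (mosaic) effect. A cyan triangle appears in the second image that is absent from the first.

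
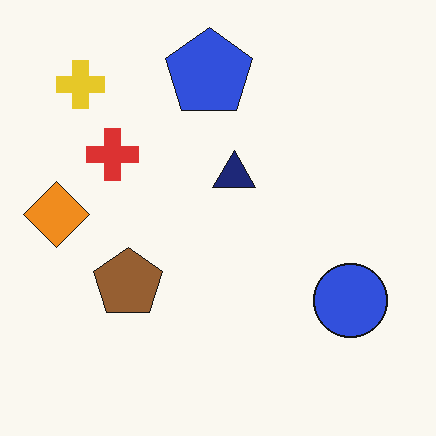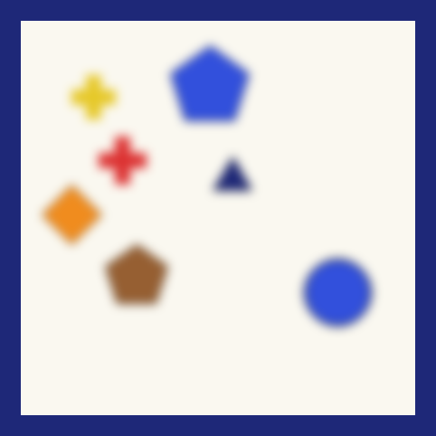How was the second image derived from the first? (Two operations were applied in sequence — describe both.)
The transformation is: heavily blurred, then framed with a navy border.

Shape edges and outlines are uniformly softened across the whole image. A solid navy frame runs around the edge of the second image, with the content slightly shrunk inside it.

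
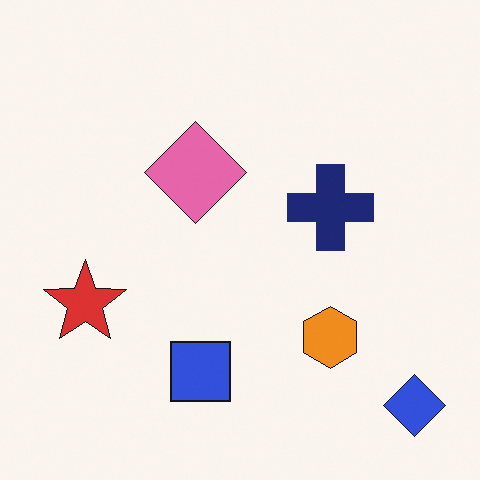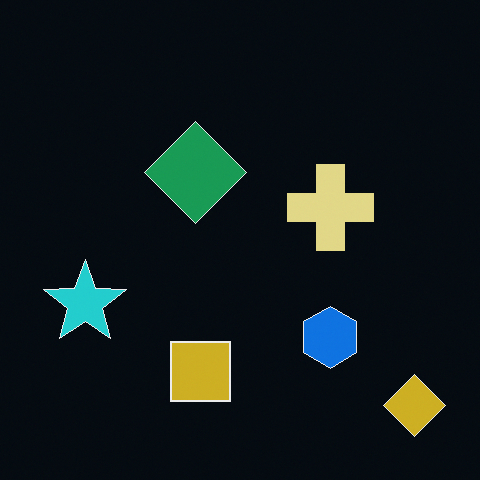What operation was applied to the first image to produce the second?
The image was color-inverted (negative).

The light background has become dark and every shape's color is its complement — a photographic negative.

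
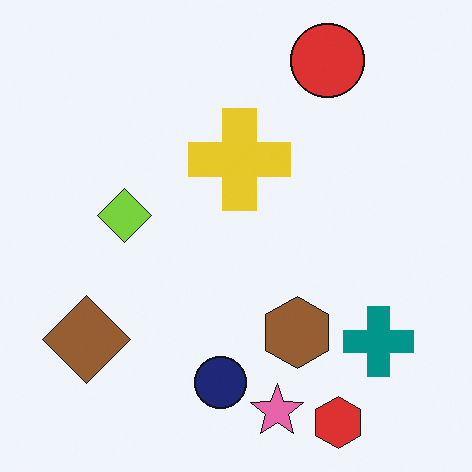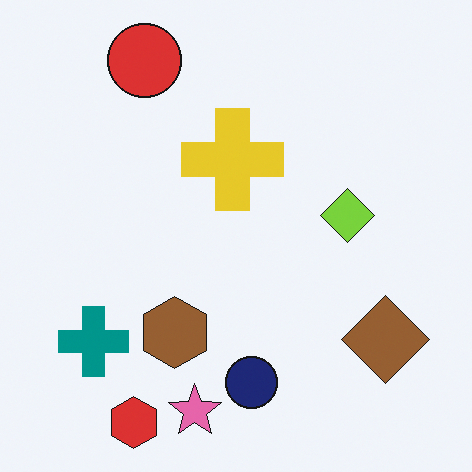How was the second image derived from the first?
The image was flipped horizontally (left ↔ right).

The brown diamond is in the bottom-left of the first image and the bottom-right of the second — shapes on opposite sides of the vertical midline have swapped in a mirror flip.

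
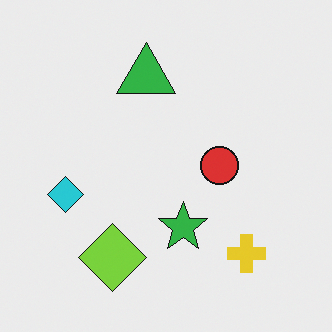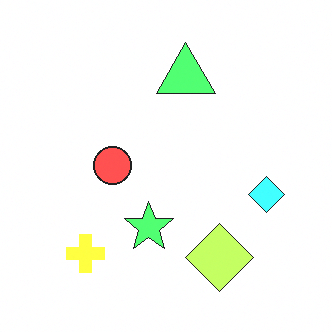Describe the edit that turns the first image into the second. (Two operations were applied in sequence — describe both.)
This is the original image substantially brightened, then flipped horizontally (left ↔ right).

Every pixel — background and shapes alike — is uniformly brightened. The cyan diamond is in the left of the first image and the right of the second — shapes on opposite sides of the vertical midline have swapped in a mirror flip.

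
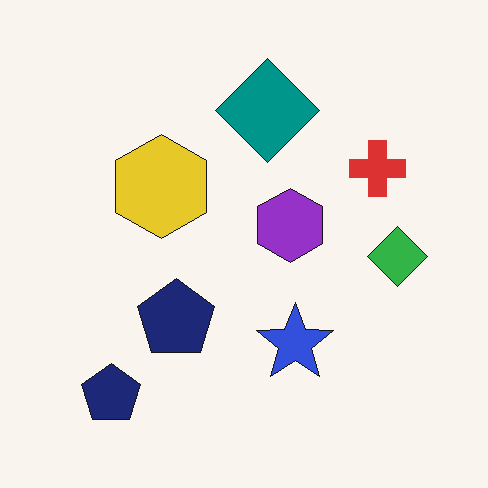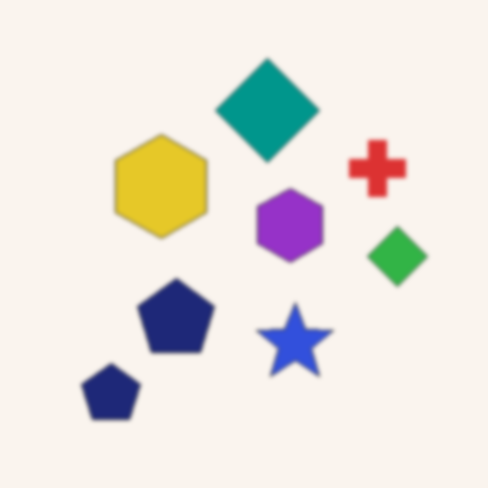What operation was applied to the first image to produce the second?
Slightly softened.

Shape edges and outlines are uniformly softened across the whole image.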